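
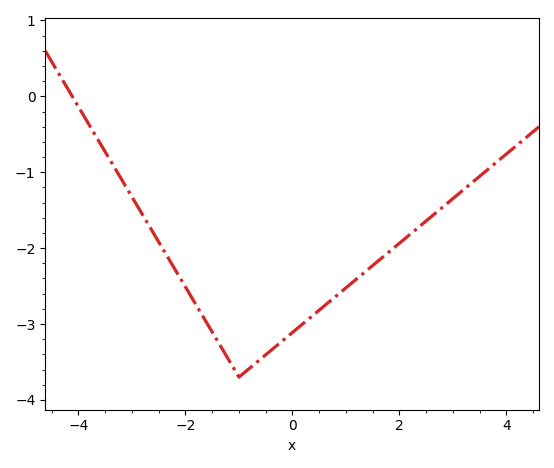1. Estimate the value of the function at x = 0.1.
-3.1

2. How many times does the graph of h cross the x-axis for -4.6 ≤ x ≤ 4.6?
1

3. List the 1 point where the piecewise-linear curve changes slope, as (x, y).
(-1, -3.7)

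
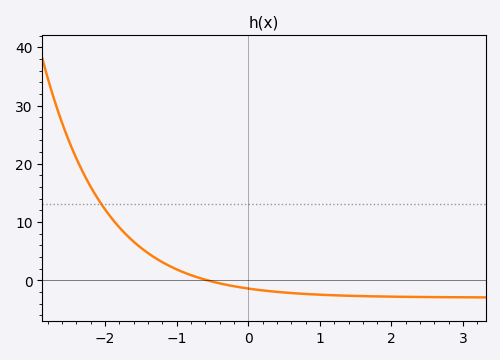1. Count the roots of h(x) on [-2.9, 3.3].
1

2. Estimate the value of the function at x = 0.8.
-2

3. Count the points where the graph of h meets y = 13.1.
1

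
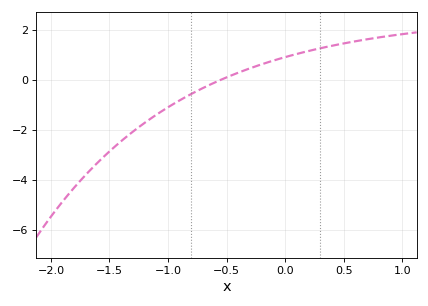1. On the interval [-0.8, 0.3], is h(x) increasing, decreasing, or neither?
increasing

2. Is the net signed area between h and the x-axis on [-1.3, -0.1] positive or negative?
negative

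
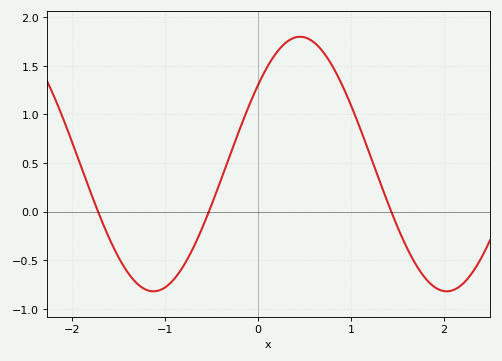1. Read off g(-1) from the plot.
-0.779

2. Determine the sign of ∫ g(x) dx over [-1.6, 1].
positive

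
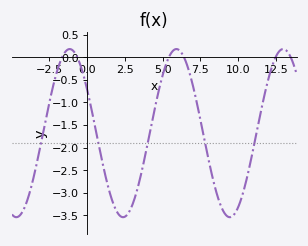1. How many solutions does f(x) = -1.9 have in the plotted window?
5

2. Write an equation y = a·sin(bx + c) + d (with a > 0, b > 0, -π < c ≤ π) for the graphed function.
y = 1.86sin(0.89x + 2.6) - 1.68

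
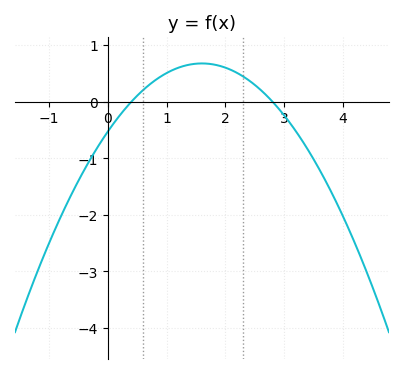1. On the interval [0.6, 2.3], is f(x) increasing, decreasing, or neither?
neither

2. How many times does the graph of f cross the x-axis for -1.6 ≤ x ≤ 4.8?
2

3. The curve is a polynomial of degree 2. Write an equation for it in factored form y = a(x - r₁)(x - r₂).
y = -0.47(x - 0.4)(x - 2.8)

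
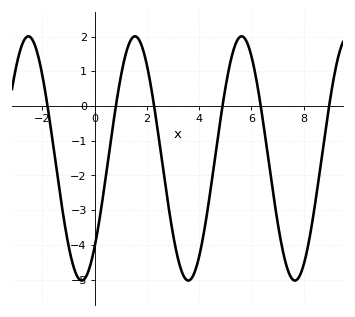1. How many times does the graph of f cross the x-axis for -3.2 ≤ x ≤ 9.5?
6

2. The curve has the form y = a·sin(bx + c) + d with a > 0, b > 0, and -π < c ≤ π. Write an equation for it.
y = 3.52sin(1.54x - 0.81) - 1.51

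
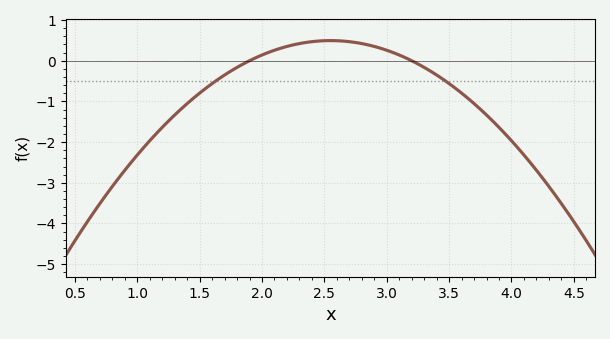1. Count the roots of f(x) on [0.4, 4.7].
2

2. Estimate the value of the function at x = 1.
-2.3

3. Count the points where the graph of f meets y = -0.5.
2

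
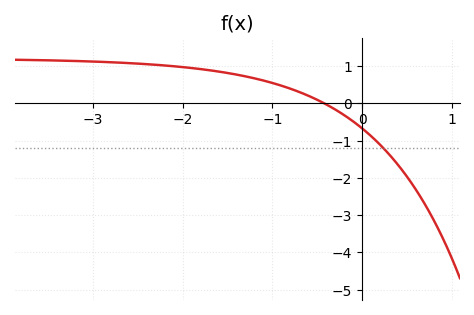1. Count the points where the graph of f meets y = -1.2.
1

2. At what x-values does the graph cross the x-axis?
-0.422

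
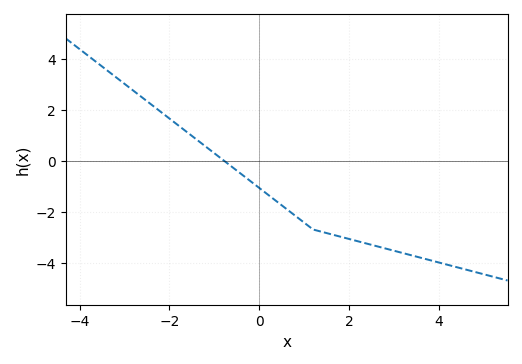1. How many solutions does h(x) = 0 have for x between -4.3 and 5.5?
1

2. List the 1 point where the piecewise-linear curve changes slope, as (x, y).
(1.2, -2.7)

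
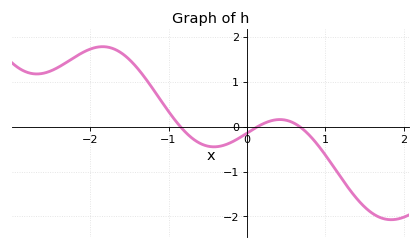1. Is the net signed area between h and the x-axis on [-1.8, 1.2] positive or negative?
positive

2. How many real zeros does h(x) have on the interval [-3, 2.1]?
3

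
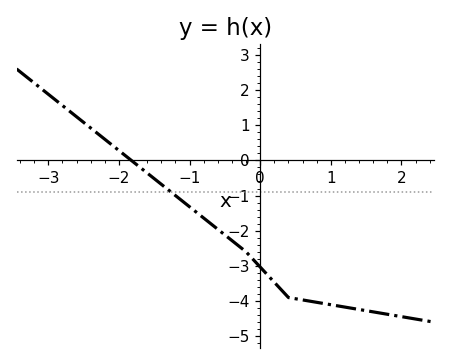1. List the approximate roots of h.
-1.8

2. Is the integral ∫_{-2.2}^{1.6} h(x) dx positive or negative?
negative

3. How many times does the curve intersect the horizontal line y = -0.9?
1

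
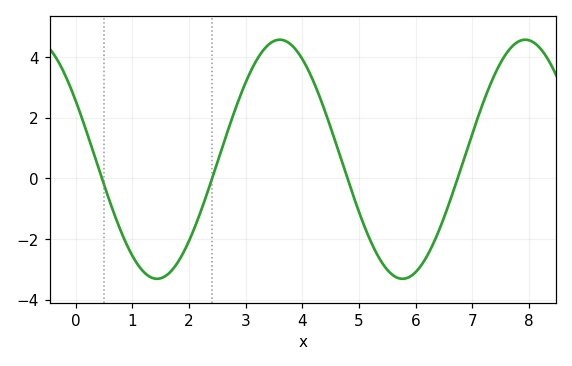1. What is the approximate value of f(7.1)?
2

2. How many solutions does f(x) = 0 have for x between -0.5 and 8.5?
4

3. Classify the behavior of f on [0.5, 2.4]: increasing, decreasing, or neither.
neither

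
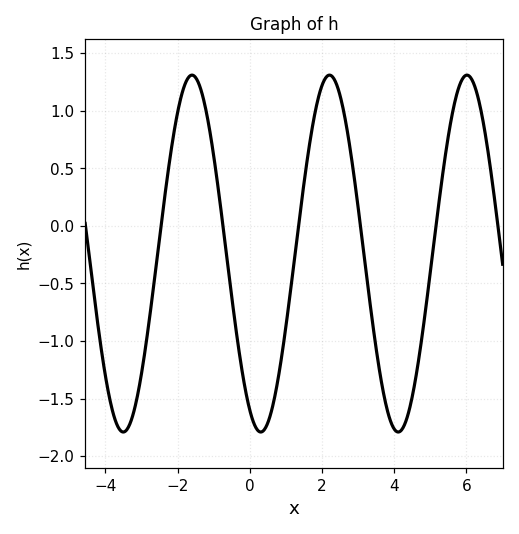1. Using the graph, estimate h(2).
1.2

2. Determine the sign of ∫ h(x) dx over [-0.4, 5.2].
negative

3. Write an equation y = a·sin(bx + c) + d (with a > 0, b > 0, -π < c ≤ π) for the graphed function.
y = 1.55sin(1.6x - 2.1) - 0.24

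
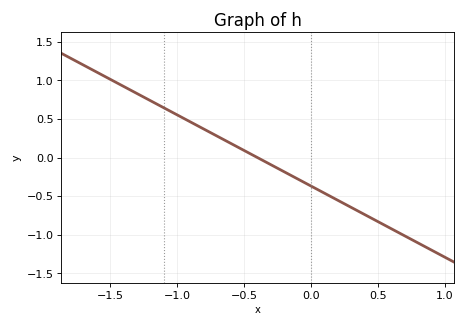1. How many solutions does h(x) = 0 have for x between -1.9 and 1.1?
1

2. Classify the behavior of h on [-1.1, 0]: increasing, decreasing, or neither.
decreasing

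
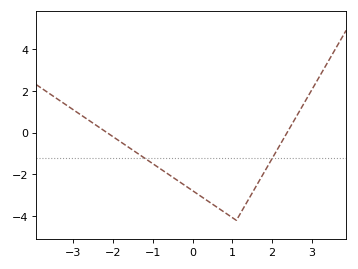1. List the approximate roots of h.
-2.15, 2.37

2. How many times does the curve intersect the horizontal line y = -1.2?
2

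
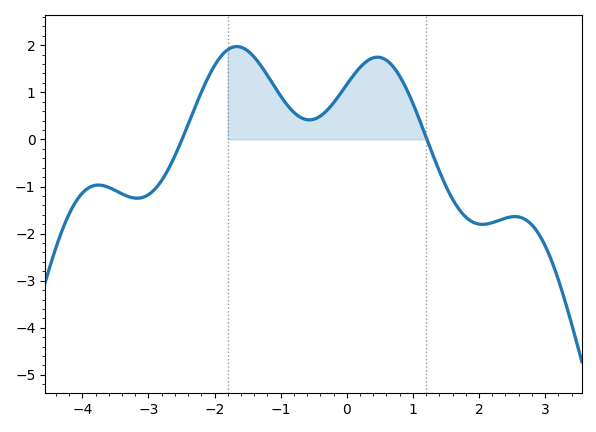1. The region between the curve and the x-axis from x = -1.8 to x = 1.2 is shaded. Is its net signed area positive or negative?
positive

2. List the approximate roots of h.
-2.4, 1.2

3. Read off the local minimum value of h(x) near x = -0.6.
0.4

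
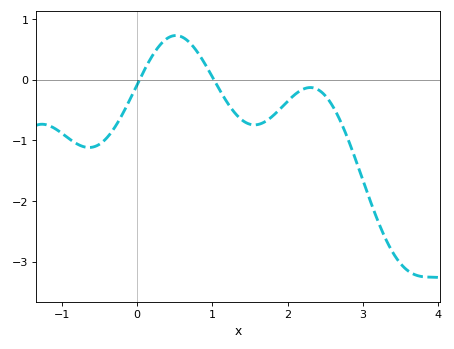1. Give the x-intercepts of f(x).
0.034, 1.02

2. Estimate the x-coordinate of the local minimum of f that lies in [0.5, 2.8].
1.56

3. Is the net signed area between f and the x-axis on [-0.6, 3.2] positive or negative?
negative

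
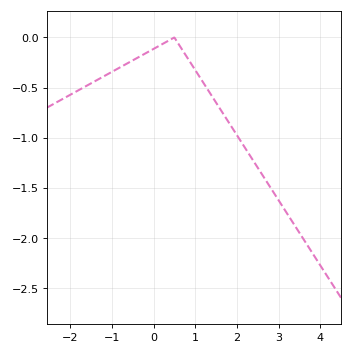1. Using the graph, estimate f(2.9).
-1.56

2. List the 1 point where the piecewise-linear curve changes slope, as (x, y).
(0.5, 0)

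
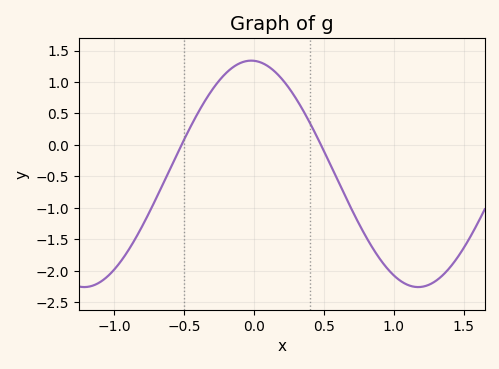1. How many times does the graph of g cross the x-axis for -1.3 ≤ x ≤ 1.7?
2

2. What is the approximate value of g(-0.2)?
1.14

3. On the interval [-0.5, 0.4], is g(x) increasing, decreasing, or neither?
neither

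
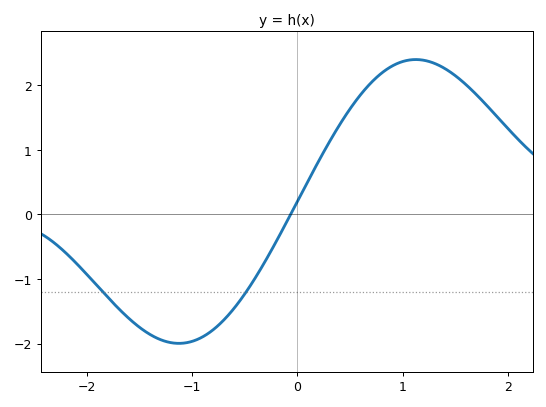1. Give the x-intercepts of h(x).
-0.064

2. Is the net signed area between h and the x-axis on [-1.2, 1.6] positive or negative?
positive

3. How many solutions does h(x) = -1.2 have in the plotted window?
2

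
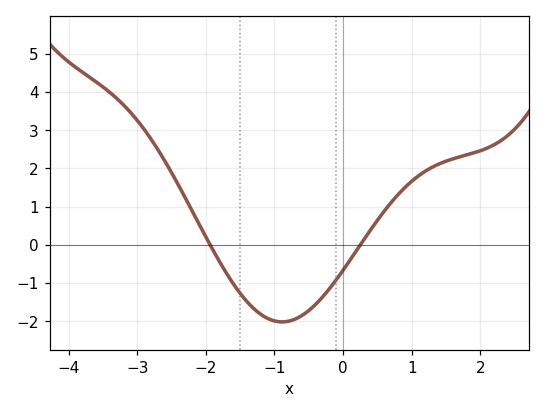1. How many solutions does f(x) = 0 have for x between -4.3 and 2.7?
2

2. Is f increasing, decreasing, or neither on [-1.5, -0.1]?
neither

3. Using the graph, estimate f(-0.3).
-1.37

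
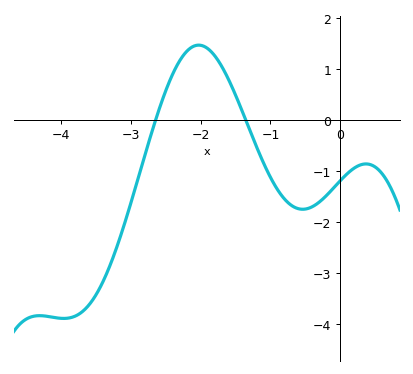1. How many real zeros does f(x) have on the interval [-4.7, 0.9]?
2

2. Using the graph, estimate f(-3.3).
-2.9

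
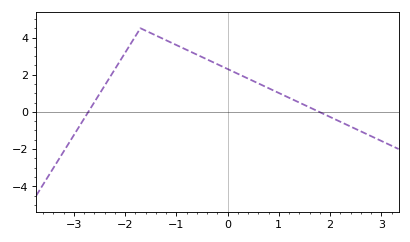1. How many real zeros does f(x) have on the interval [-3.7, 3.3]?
2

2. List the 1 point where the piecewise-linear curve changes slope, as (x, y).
(-1.7, 4.5)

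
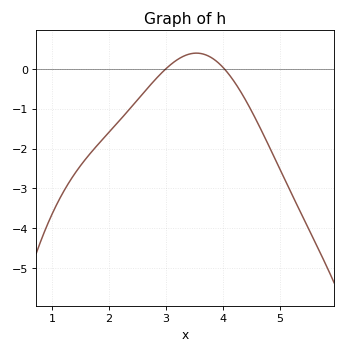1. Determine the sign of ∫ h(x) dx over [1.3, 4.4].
negative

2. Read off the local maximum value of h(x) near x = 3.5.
0.4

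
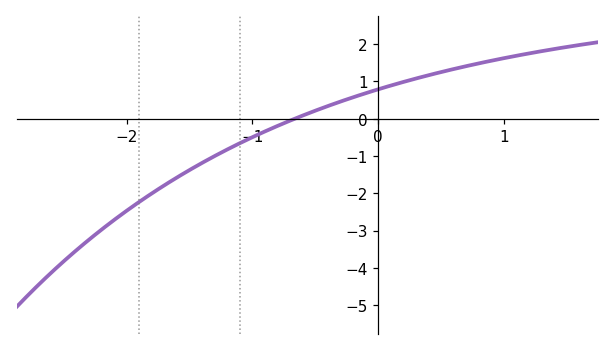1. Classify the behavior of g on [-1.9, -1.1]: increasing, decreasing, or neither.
increasing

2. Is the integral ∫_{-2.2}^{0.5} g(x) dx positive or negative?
negative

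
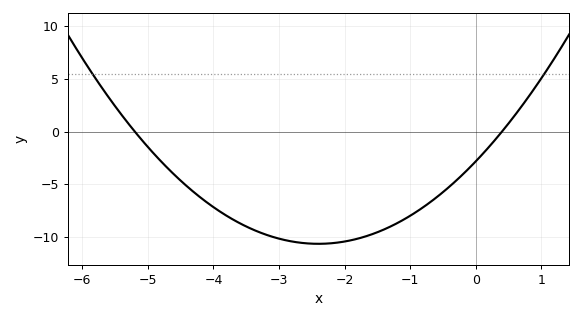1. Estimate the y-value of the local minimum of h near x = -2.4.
-10.5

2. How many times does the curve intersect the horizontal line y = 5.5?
2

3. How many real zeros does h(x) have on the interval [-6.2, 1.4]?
2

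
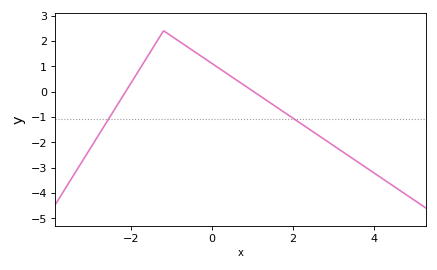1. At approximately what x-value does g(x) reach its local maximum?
-1.2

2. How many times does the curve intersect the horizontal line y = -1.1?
2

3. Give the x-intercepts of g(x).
-2.14, 1.02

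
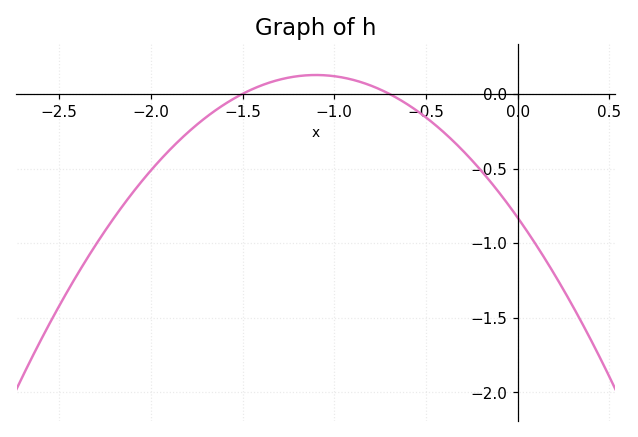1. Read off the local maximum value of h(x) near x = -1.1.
0.126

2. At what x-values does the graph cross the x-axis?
-1.5, -0.7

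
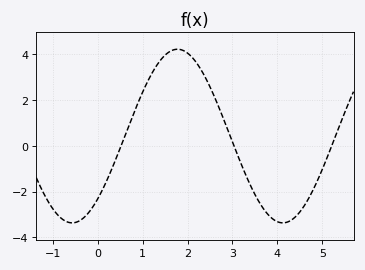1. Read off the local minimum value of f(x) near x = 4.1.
-3.4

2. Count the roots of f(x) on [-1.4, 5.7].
3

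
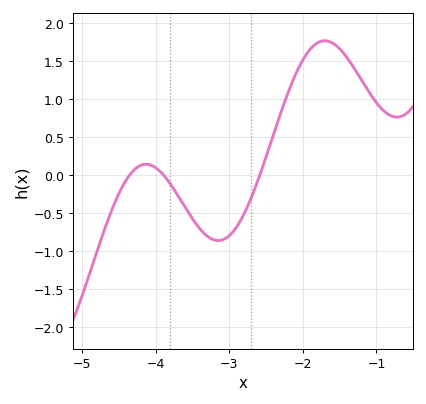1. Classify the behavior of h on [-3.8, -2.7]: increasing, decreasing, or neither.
neither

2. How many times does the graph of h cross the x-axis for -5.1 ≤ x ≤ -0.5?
3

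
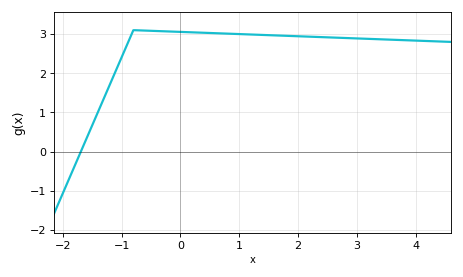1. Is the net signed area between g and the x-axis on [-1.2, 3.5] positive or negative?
positive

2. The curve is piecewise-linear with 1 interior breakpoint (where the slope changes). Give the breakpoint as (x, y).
(-0.8, 3.1)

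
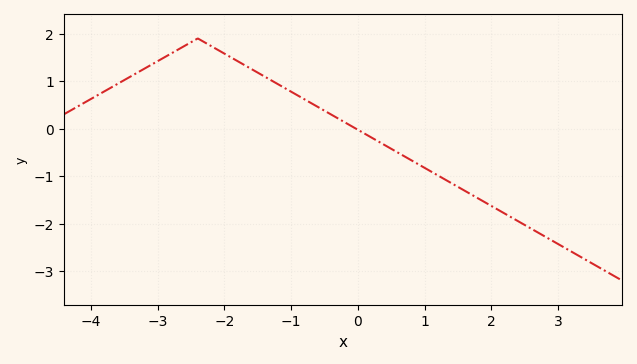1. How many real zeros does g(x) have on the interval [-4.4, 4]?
1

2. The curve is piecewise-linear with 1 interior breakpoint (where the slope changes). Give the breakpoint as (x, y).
(-2.4, 1.9)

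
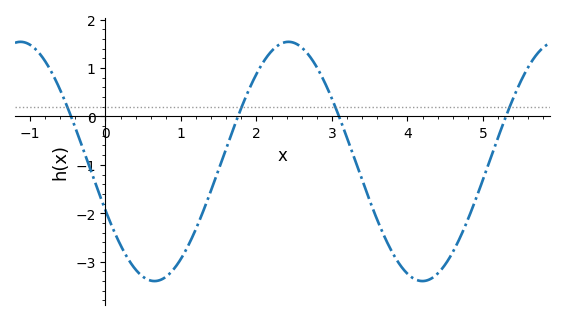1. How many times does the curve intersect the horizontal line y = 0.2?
4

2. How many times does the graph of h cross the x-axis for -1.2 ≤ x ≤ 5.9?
4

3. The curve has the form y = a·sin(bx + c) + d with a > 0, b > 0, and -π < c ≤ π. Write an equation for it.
y = 2.47sin(1.8x - 2.7) - 0.93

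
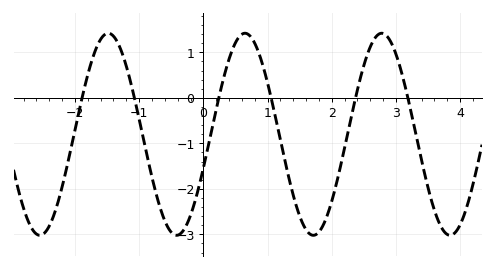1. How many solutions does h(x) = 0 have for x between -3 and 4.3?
6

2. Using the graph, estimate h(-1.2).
0.7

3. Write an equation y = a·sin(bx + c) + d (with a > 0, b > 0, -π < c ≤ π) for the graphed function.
y = 2.22sin(3x - 0.34) - 0.8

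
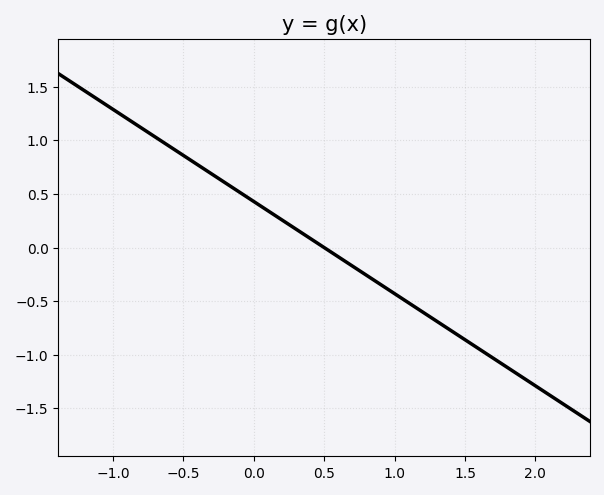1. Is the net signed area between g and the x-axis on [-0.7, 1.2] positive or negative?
positive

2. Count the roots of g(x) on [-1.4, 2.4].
1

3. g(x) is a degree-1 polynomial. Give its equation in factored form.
y = -0.86(x - 0.5)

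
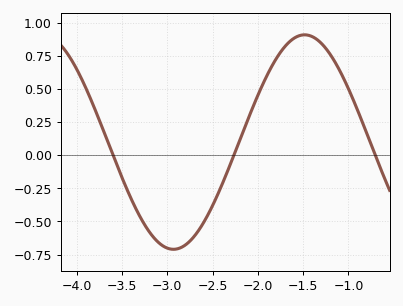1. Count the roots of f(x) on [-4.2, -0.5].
3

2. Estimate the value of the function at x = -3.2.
-0.58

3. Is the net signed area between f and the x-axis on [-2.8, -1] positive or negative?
positive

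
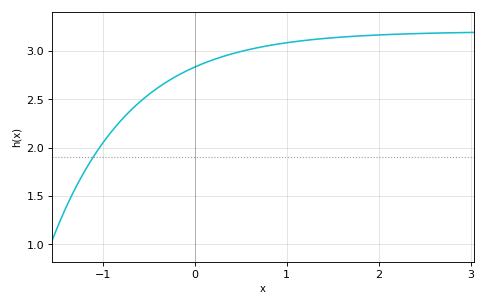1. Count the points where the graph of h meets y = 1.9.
1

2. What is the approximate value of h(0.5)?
2.99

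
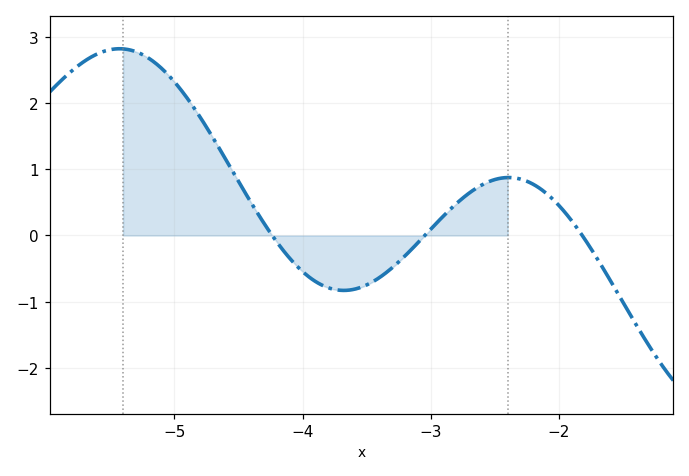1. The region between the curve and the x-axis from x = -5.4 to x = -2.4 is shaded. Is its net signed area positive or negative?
positive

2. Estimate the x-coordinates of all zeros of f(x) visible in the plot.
-4.2, -3, -1.8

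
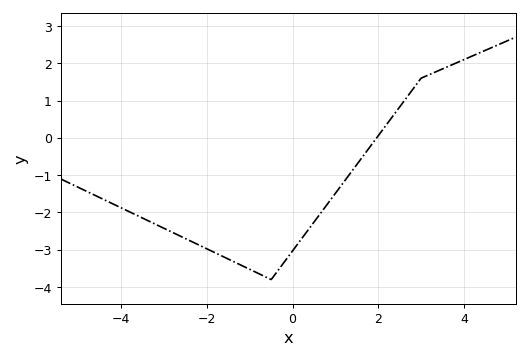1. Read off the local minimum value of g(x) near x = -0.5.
-3.8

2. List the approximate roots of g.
2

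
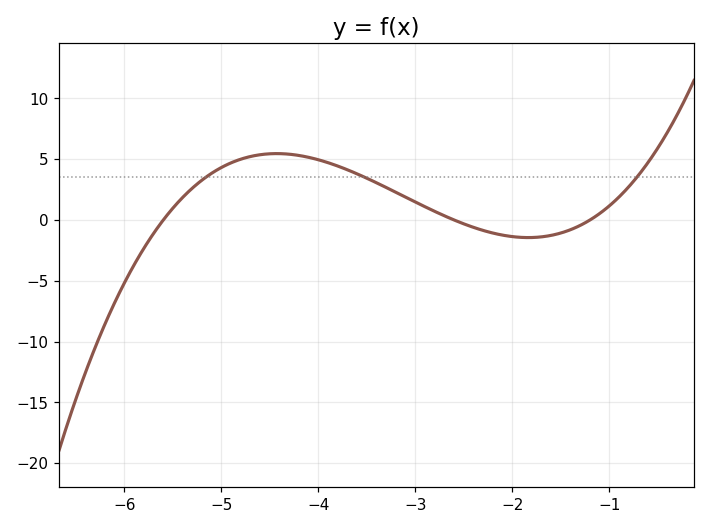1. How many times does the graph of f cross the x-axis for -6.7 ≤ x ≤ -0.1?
3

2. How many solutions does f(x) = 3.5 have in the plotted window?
3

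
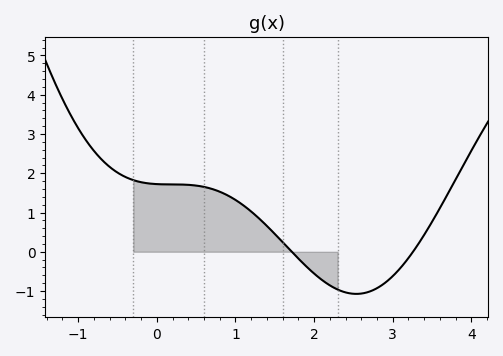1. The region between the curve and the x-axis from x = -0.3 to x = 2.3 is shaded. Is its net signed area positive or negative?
positive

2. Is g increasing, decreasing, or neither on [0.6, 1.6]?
decreasing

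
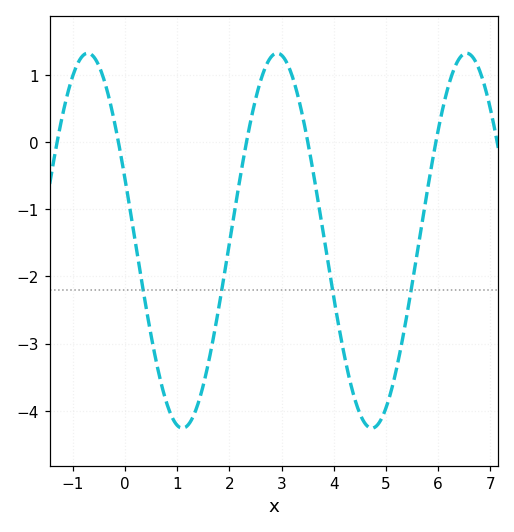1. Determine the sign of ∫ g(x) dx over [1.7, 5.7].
negative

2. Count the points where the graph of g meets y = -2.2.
4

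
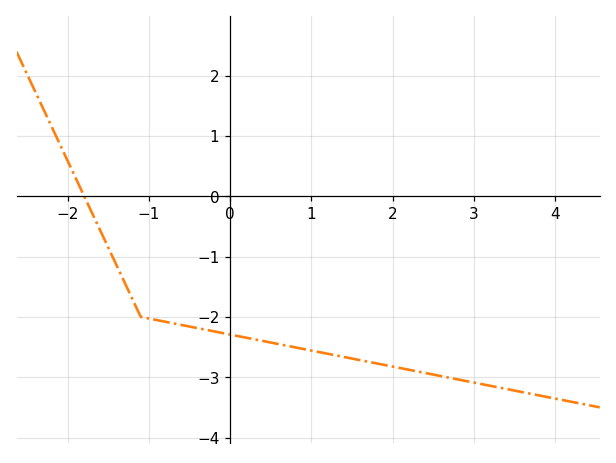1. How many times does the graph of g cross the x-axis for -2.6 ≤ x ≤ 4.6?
1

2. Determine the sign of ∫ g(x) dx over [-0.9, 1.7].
negative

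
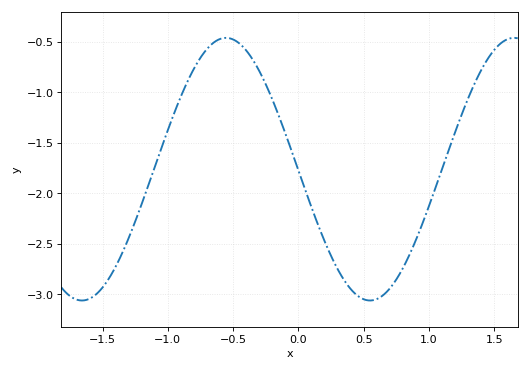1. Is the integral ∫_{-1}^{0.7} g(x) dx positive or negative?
negative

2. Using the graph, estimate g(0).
-1.77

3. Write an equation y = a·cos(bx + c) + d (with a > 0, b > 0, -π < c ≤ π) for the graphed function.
y = 1.3cos(2.85x + 1.58) - 1.76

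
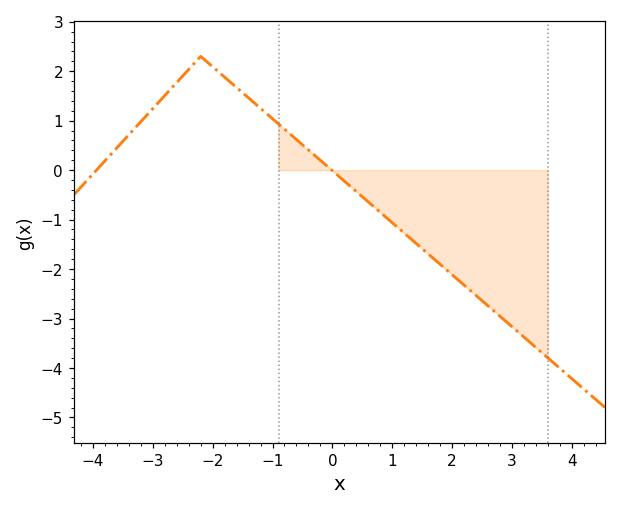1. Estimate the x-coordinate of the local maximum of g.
-2.2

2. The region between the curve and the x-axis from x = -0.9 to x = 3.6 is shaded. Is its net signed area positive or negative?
negative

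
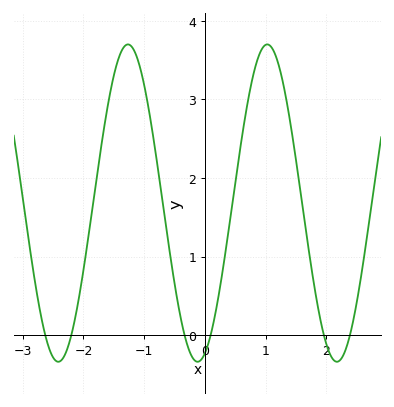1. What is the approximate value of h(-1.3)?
3.7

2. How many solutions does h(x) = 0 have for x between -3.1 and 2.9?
6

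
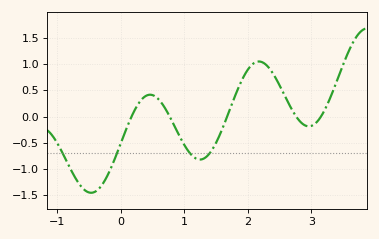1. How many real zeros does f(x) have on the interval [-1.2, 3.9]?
5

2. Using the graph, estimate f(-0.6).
-1.36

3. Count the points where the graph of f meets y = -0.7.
4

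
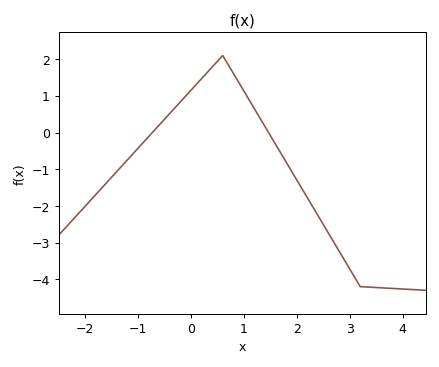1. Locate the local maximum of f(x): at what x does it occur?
0.601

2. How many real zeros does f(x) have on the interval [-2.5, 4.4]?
2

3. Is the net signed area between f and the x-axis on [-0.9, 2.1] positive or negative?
positive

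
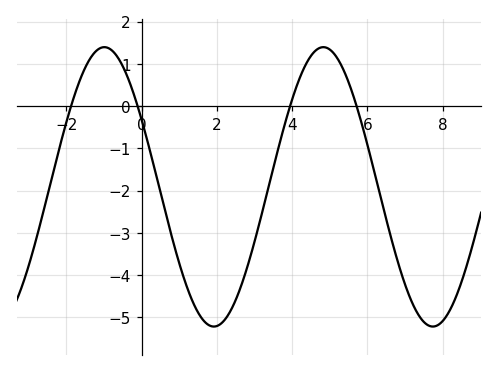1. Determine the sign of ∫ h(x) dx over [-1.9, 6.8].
negative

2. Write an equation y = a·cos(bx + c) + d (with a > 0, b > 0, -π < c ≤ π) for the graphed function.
y = 3.31cos(1.1x + 1.1) - 1.91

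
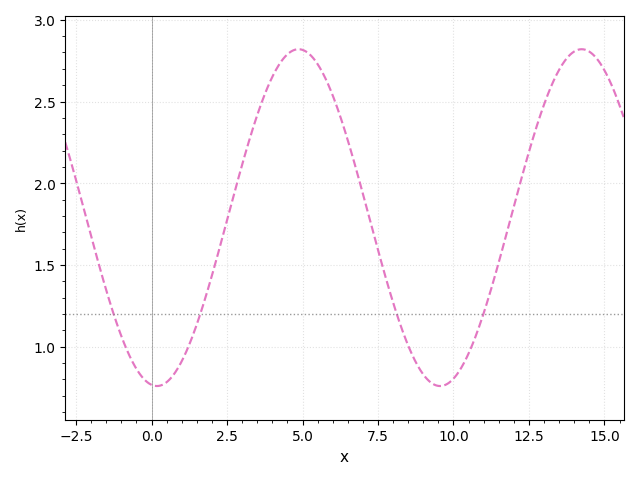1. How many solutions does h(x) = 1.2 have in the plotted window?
4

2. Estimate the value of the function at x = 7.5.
1.59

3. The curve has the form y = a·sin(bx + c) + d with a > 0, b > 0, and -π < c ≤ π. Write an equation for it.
y = 1.03sin(0.67x - 1.69) + 1.79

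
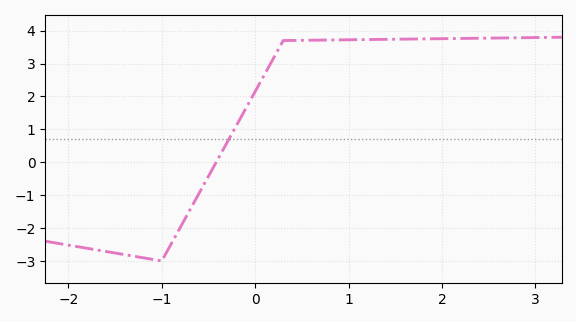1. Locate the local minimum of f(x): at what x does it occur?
-1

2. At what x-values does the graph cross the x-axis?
-0.4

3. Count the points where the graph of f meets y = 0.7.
1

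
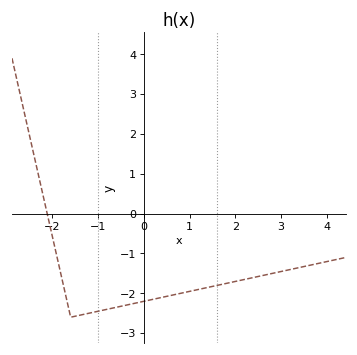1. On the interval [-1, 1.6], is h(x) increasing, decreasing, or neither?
increasing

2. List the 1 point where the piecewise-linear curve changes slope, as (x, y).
(-1.6, -2.6)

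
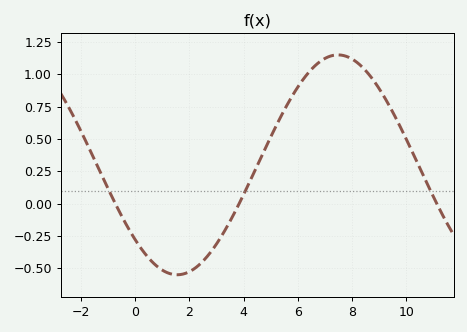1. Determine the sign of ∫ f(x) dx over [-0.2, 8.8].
positive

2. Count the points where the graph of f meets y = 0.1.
3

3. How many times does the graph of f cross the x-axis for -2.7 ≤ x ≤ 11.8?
3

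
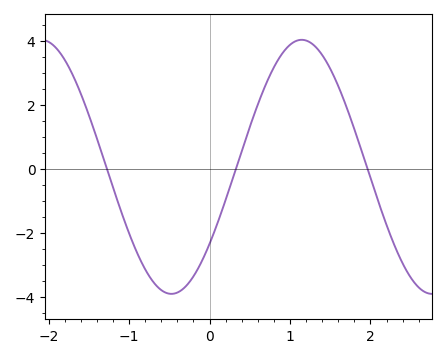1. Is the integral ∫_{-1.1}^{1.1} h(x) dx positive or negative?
negative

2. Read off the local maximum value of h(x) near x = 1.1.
4.03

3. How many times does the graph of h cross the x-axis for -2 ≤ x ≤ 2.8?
3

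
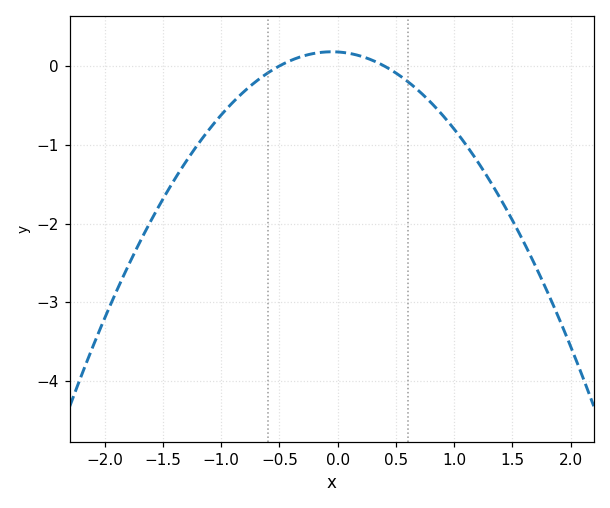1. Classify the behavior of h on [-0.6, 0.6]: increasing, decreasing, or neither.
neither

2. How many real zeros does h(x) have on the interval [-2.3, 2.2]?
2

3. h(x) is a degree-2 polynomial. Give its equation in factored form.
y = -0.89(x + 0.5)(x - 0.4)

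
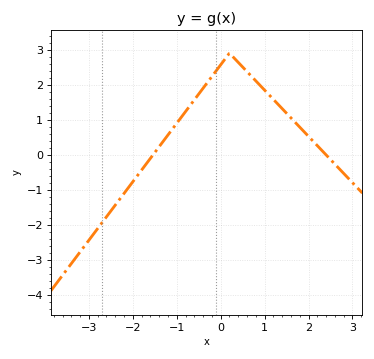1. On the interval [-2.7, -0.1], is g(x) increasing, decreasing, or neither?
increasing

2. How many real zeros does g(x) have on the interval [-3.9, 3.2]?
2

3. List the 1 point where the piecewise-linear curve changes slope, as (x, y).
(0.2, 2.9)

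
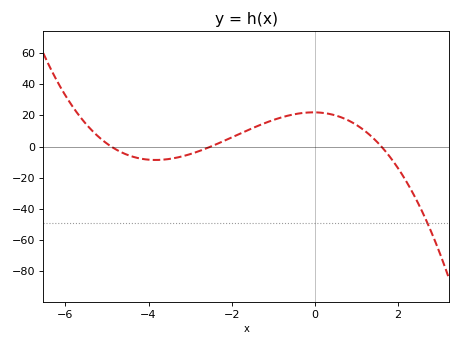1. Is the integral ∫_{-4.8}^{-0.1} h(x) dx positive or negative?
positive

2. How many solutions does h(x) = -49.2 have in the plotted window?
1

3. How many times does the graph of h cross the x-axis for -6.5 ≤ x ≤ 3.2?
3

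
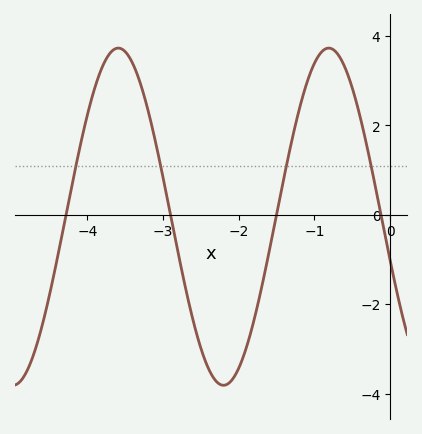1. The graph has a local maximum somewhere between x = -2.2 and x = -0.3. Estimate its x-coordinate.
-0.8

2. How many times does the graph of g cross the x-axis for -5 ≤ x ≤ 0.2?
4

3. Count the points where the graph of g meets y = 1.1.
4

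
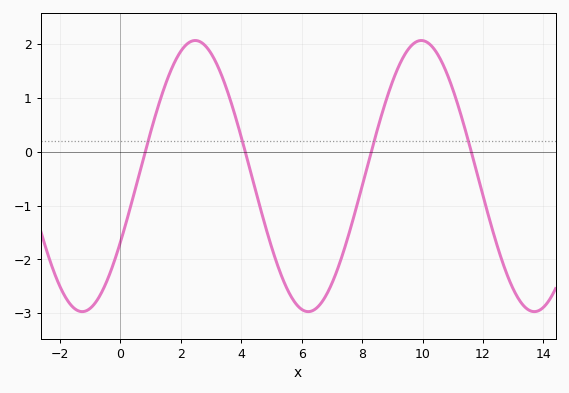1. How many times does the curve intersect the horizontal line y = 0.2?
4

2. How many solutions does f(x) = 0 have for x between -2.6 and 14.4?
4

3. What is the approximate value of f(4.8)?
-1.4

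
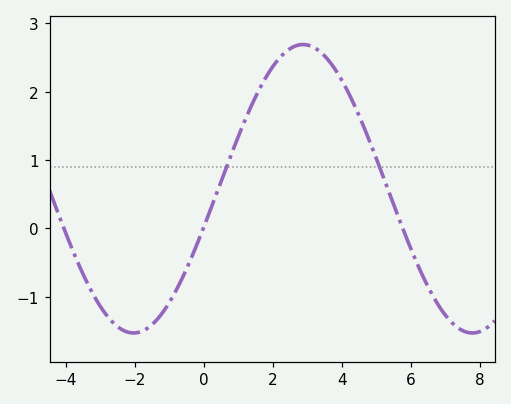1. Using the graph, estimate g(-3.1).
-1.1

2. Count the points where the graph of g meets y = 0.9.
2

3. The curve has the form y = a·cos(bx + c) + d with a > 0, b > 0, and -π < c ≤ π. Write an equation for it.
y = 2.11cos(0.64x - 1.8) + 0.58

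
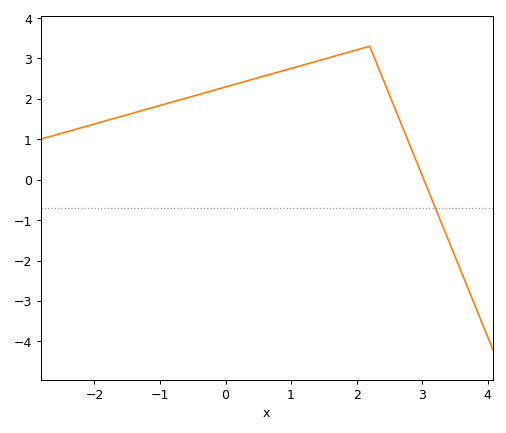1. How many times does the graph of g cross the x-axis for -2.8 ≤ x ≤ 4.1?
1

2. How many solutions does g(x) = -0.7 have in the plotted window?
1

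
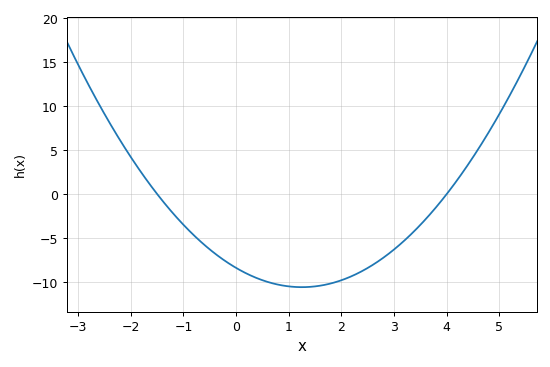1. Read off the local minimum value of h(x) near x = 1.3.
-10.6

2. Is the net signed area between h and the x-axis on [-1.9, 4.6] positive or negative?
negative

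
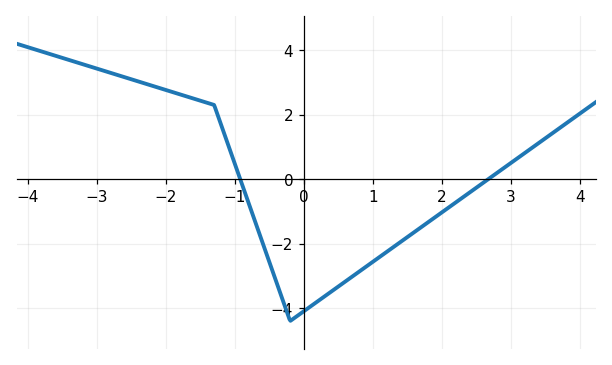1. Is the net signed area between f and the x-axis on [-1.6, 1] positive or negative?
negative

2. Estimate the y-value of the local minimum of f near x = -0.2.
-4.4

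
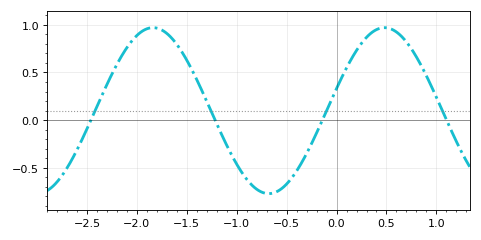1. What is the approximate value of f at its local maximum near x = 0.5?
0.97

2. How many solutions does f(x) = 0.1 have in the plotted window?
4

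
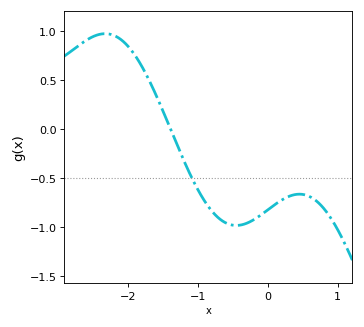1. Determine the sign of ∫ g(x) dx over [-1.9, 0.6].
negative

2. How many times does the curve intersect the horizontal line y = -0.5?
1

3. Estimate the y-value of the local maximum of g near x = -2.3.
0.974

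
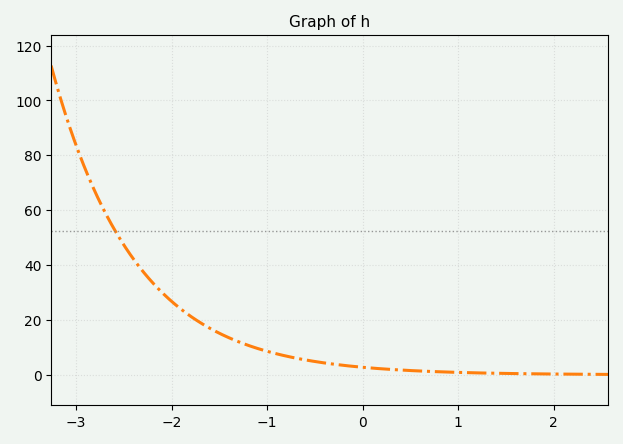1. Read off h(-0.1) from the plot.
3.12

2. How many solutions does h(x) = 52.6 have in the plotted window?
1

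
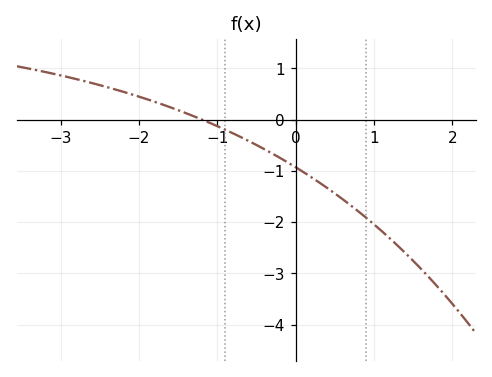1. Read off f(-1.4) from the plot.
0.1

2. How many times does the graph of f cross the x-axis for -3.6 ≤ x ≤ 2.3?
1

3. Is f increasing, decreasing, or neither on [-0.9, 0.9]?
decreasing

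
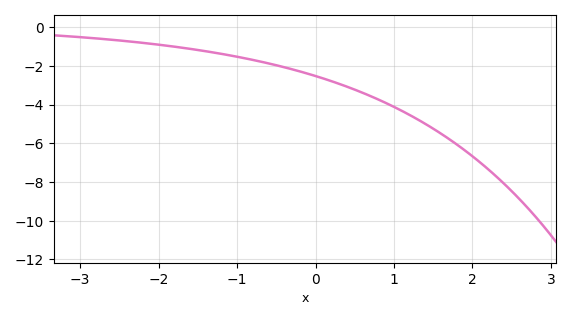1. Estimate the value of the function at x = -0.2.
-2.2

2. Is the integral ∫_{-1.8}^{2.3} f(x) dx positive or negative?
negative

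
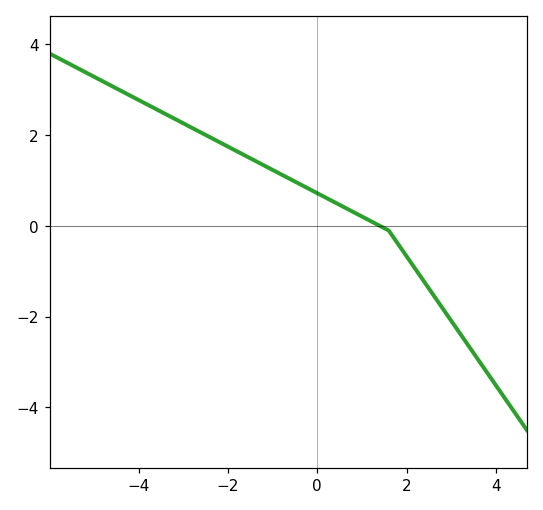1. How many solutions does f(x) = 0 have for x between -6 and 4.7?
1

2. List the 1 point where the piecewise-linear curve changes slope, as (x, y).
(1.6, -0.1)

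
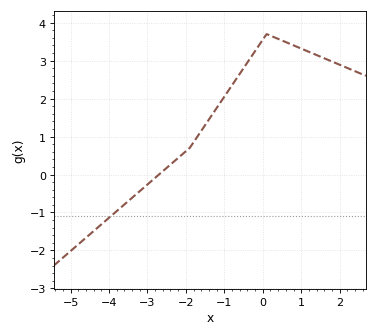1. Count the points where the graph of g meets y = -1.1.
1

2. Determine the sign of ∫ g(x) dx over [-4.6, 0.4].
positive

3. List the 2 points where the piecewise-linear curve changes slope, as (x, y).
(-1.9, 0.7); (0.1, 3.7)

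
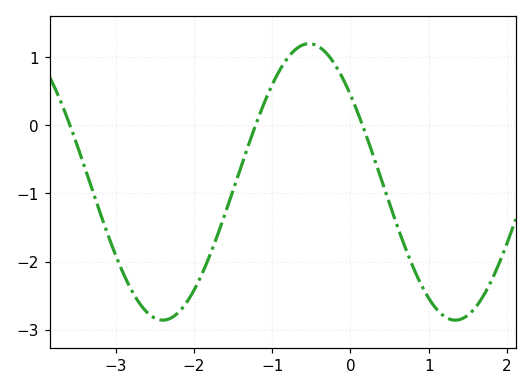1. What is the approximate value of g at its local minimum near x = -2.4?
-2.86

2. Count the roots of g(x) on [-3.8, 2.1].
3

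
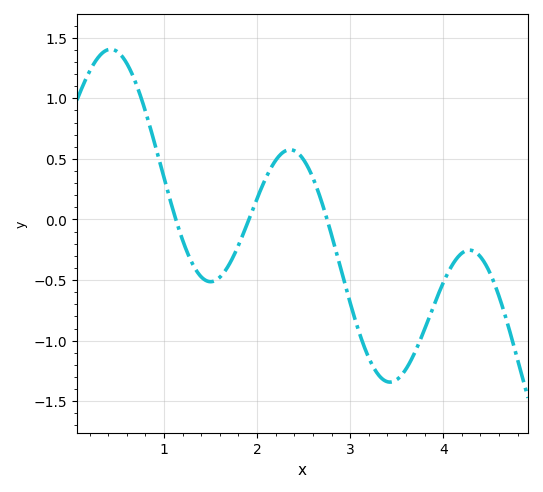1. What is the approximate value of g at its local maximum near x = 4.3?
-0.25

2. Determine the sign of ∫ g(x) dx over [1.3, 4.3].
negative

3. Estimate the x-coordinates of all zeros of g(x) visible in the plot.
1.1, 1.9, 2.8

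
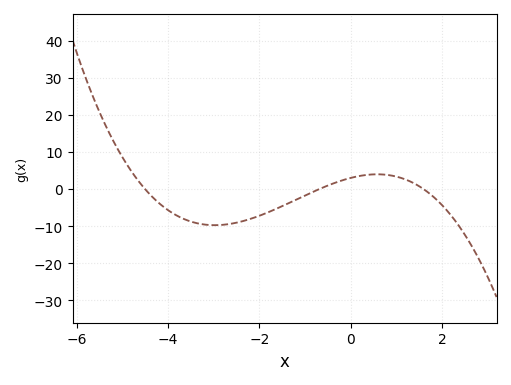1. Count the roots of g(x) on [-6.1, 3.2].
3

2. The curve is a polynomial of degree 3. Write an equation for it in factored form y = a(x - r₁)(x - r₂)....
y = -0.61(x + 4.5)(x + 0.7)(x - 1.6)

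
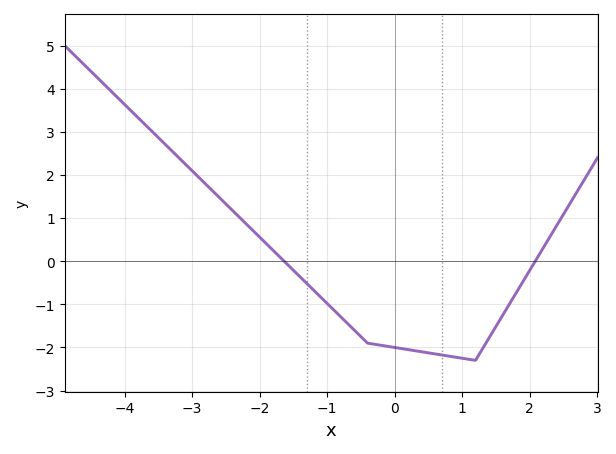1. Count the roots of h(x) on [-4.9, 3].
2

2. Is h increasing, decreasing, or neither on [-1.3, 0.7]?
decreasing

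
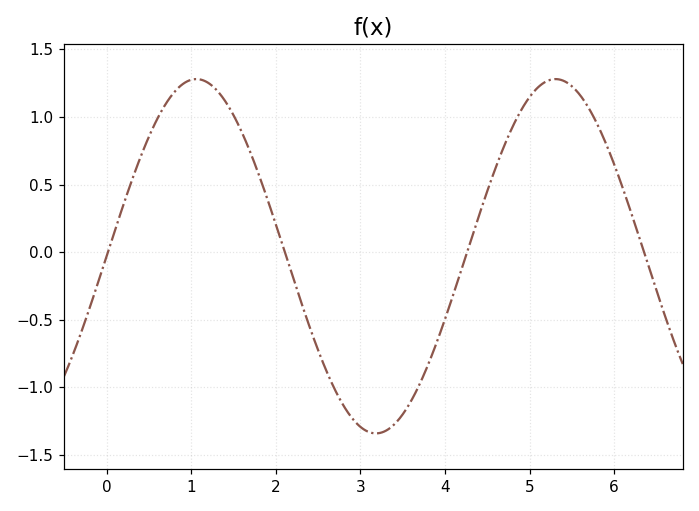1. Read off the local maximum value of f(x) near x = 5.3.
1.3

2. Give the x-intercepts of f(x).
0, 2.1, 4.3, 6.4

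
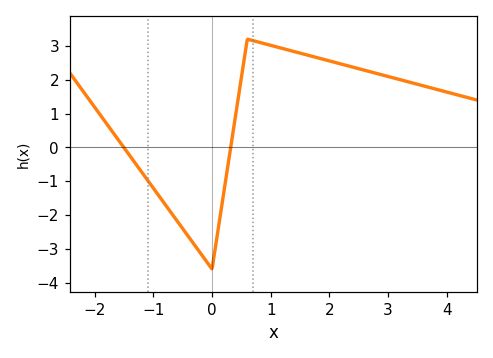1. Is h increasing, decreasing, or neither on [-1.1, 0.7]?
neither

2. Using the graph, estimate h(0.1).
-2.47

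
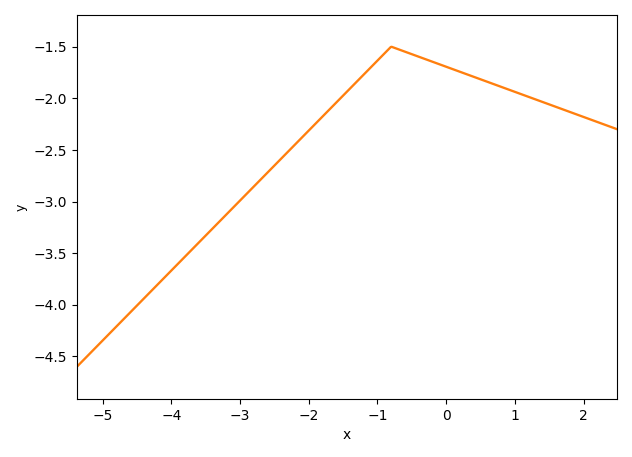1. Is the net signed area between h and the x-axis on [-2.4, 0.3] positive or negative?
negative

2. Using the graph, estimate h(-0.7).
-1.5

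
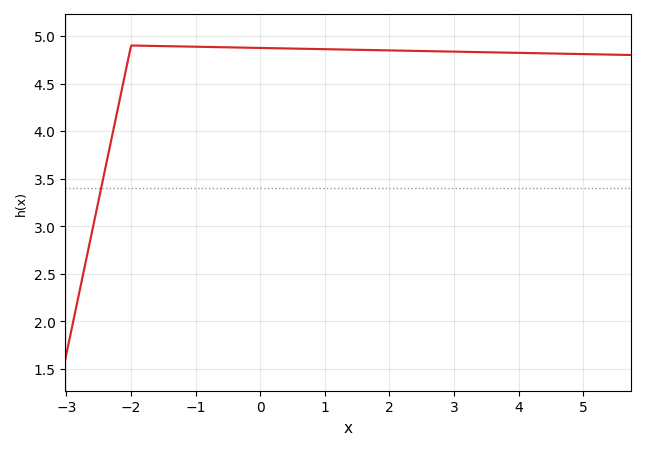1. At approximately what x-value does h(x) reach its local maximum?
-2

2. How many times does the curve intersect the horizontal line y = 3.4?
1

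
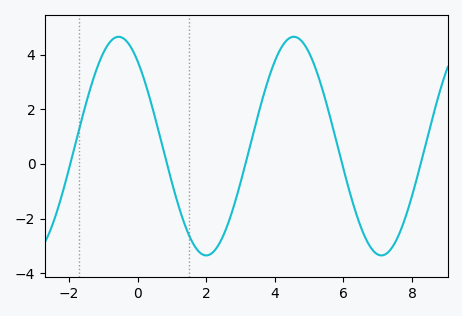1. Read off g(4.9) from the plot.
4.29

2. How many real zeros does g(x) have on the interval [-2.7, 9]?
5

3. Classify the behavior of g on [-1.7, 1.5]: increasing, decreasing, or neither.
neither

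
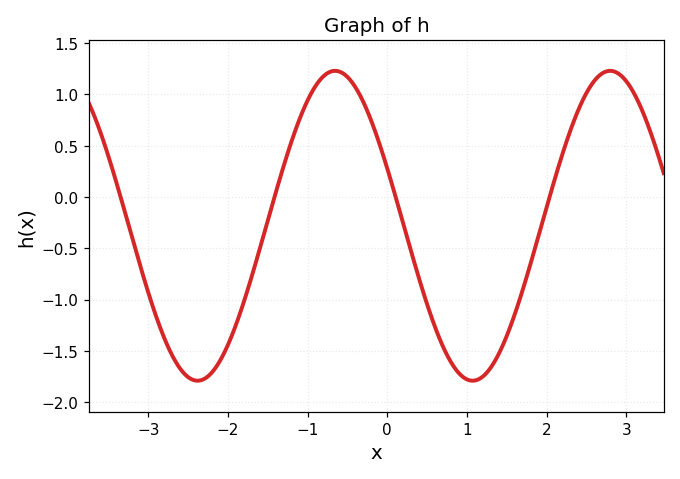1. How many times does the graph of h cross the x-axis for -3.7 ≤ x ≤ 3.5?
4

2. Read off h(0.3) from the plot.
-0.55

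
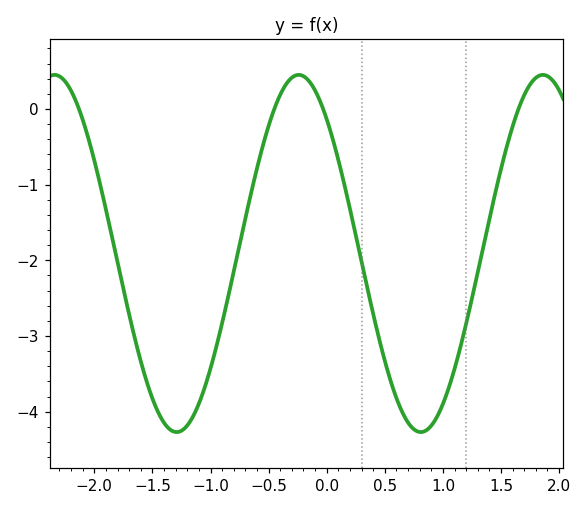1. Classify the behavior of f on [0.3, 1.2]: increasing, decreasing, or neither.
neither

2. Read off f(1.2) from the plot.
-2.84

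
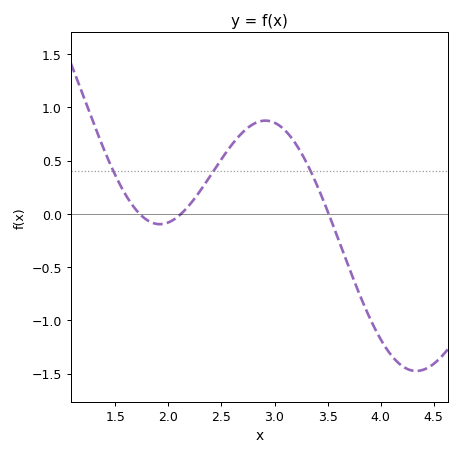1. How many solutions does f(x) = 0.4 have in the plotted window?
3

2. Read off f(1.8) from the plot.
-0.059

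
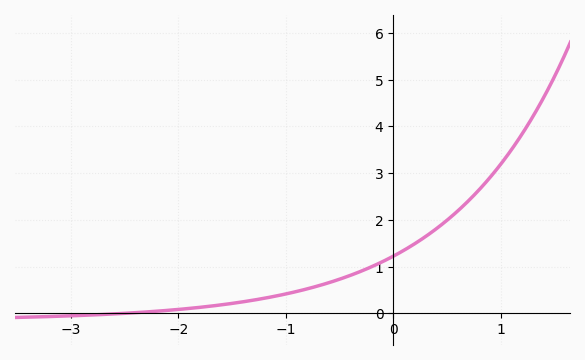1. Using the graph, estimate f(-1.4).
0.2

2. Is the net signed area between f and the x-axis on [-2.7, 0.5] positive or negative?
positive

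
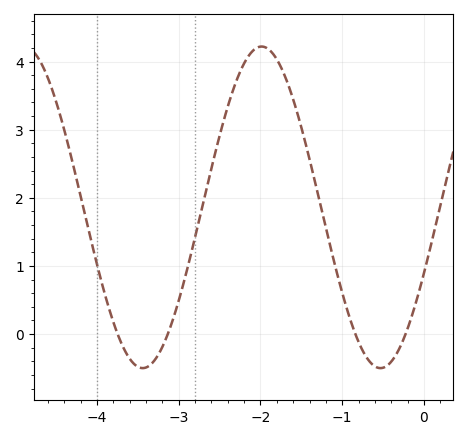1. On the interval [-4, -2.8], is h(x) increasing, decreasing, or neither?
neither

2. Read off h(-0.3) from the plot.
-0.21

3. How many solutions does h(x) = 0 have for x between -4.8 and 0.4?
4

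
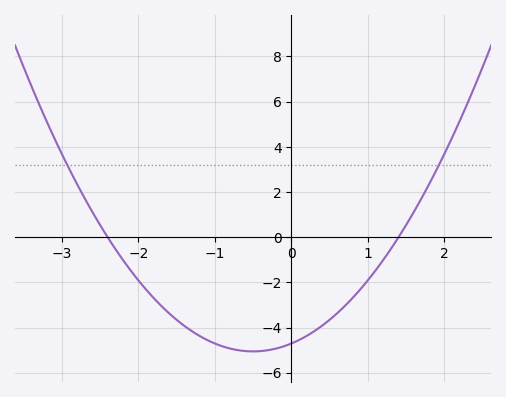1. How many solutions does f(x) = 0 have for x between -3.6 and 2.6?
2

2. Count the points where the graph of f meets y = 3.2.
2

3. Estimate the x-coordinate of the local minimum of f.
-0.5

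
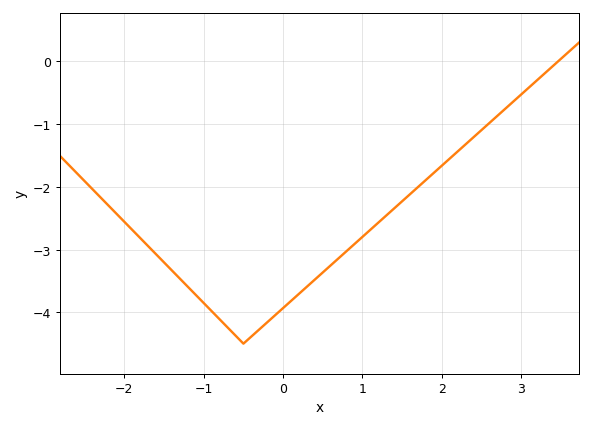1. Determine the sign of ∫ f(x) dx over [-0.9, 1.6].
negative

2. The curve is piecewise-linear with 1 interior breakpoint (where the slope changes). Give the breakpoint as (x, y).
(-0.5, -4.5)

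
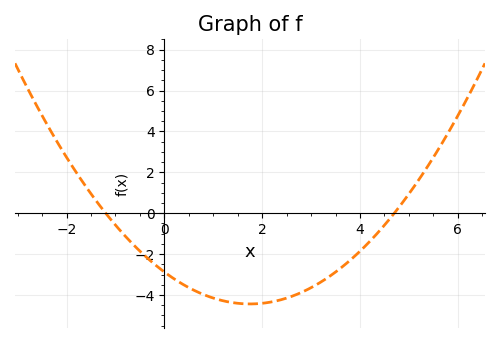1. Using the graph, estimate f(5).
0.949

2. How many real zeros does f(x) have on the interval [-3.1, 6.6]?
2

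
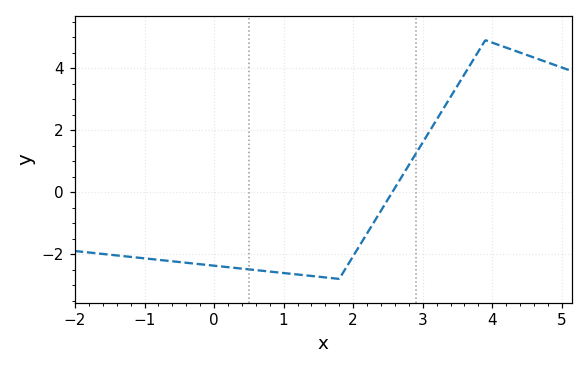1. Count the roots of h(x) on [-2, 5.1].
1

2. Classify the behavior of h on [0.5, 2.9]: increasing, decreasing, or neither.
neither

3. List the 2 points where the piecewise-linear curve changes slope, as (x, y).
(1.8, -2.8); (3.9, 4.9)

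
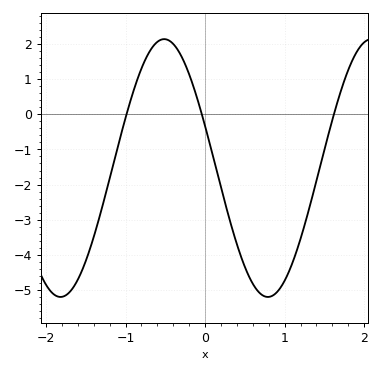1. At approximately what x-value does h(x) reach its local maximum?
-0.514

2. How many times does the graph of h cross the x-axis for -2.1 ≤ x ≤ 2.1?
3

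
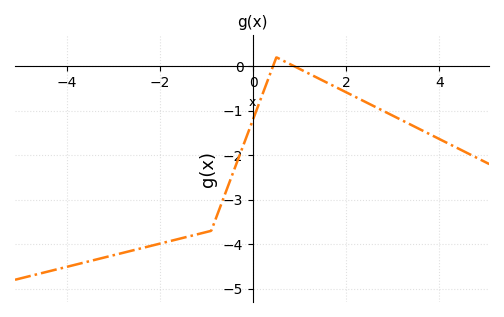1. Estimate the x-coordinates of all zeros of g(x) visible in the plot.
0.428, 0.881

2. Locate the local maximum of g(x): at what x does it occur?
0.504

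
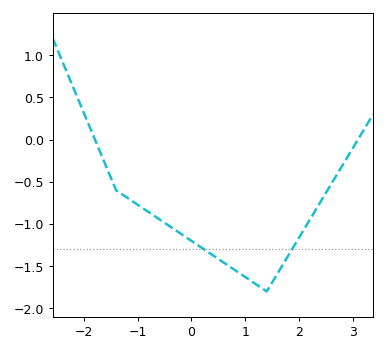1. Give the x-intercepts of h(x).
-1.79, 3.09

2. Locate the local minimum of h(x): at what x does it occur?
1.4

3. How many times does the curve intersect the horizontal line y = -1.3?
2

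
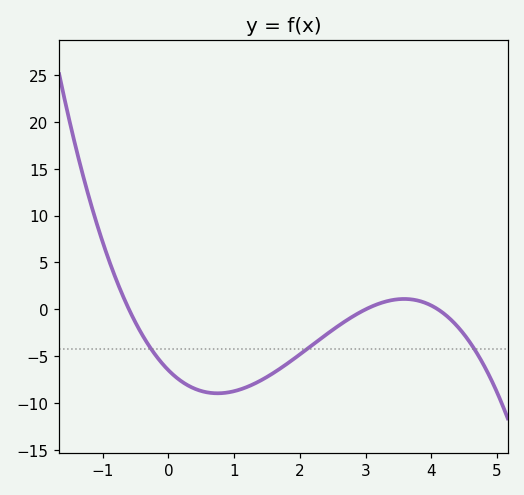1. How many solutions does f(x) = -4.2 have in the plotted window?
3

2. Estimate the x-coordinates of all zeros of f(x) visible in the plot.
-0.6, 3, 4.1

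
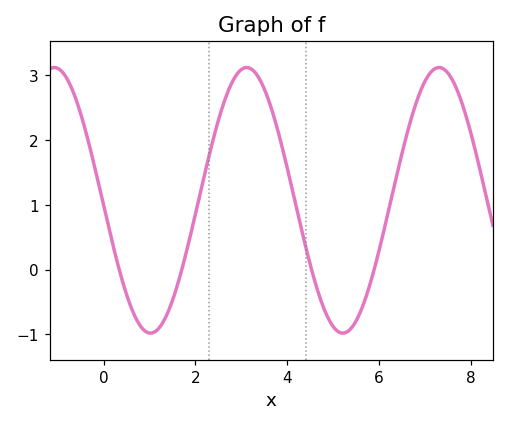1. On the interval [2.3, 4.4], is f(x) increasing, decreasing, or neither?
neither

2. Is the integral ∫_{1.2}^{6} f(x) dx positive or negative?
positive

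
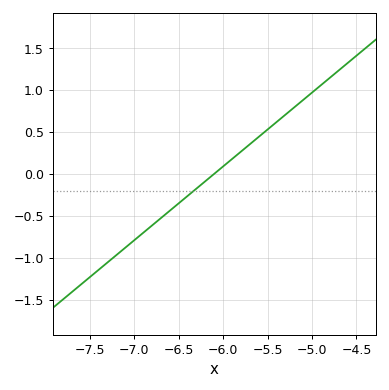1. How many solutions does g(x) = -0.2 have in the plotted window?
1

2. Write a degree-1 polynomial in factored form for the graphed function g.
y = 0.88(x + 6.1)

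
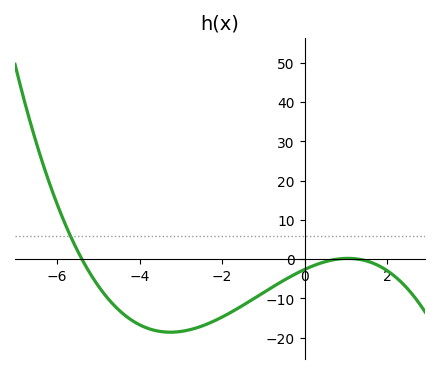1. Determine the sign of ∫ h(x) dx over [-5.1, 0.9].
negative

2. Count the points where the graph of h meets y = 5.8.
1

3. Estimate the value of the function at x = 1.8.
-1.69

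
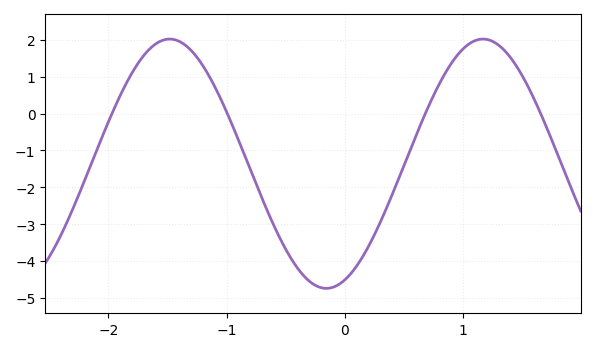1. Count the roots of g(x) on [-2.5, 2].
4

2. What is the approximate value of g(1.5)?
1.04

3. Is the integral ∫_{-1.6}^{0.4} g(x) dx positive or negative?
negative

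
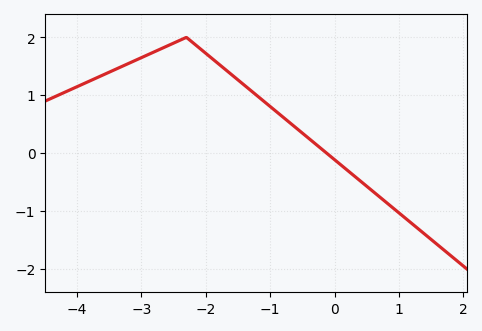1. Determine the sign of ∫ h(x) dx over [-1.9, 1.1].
positive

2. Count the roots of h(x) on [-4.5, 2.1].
1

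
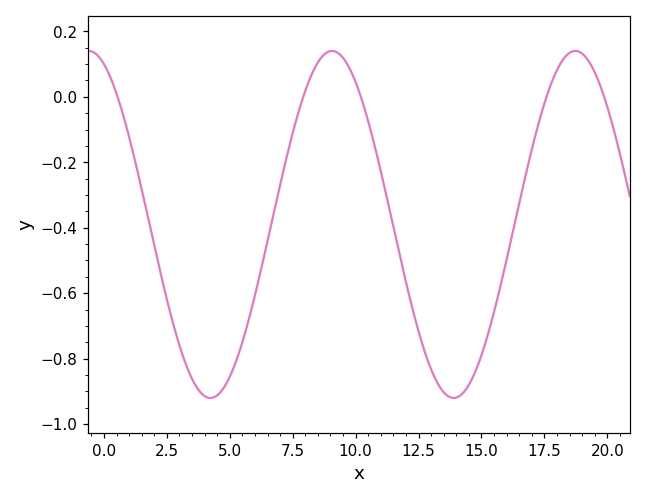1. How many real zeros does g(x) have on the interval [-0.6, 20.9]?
5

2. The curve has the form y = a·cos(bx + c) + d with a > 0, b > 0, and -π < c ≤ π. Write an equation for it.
y = 0.53cos(0.65x + 0.392) - 0.39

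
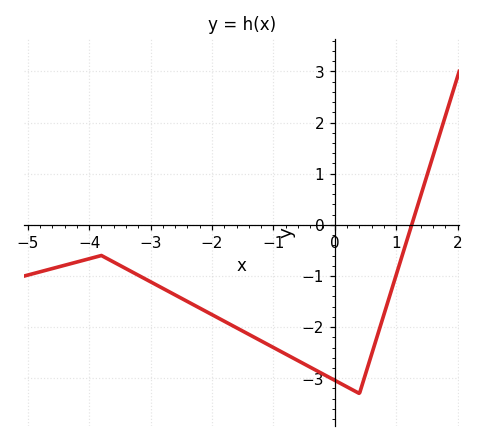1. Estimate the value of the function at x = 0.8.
-1.75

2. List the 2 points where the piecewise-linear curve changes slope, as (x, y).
(-3.8, -0.6); (0.4, -3.3)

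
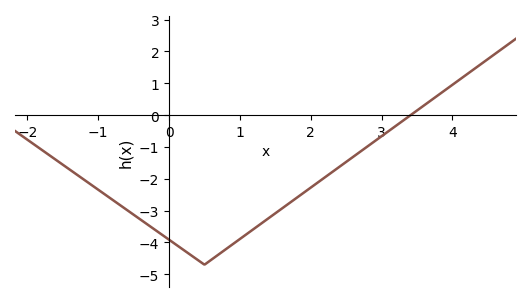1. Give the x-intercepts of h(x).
3.4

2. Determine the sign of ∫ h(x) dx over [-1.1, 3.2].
negative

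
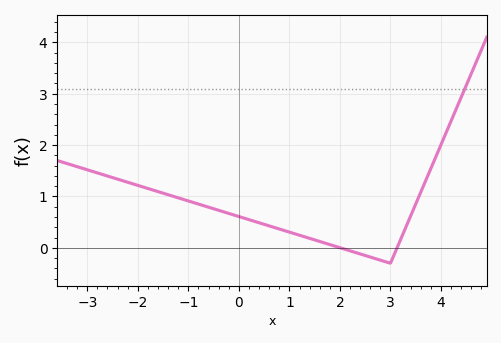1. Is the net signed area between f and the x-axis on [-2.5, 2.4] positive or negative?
positive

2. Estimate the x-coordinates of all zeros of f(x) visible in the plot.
2, 3.2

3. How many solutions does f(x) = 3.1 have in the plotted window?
1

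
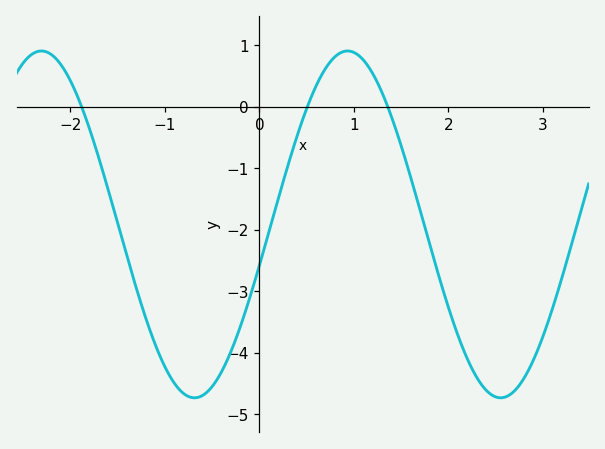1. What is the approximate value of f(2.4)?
-4.61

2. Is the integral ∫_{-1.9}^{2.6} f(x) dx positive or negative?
negative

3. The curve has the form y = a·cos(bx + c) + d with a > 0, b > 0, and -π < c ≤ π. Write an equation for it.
y = 2.82cos(1.94x - 1.81) - 1.91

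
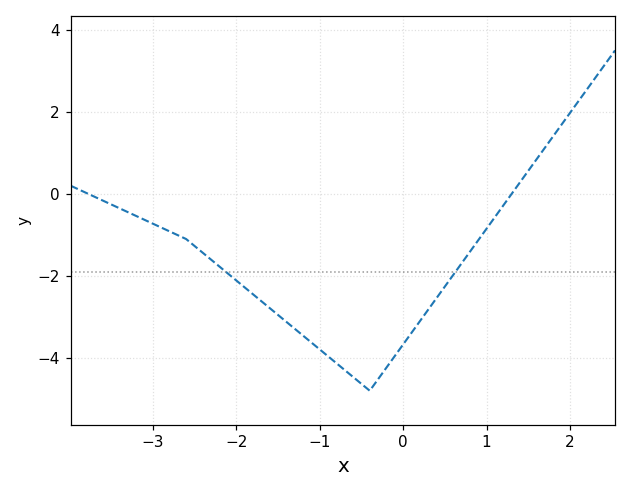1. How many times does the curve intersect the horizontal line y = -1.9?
2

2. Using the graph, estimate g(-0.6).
-4.4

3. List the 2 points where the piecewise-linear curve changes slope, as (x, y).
(-2.6, -1.1); (-0.4, -4.8)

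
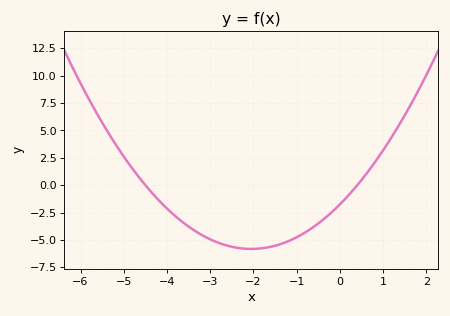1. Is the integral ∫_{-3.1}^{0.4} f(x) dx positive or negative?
negative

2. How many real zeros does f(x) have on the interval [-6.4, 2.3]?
2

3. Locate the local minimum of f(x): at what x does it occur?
-2.05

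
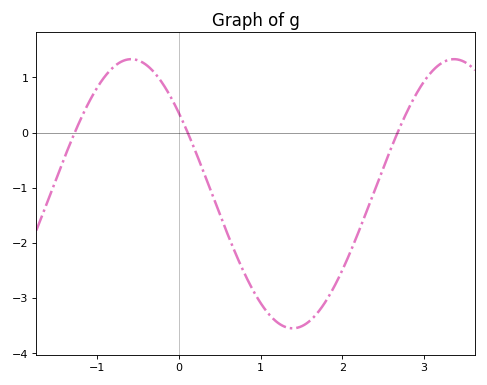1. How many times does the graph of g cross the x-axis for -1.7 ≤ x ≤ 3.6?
3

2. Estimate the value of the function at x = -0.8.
1.2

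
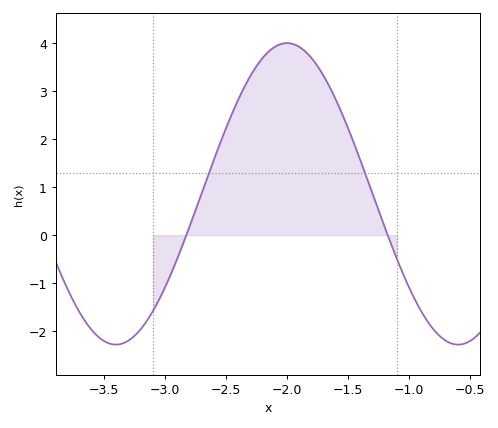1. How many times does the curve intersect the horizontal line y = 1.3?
2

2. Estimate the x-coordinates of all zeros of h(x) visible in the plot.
-2.83, -1.18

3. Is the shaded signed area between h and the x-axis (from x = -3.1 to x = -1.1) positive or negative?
positive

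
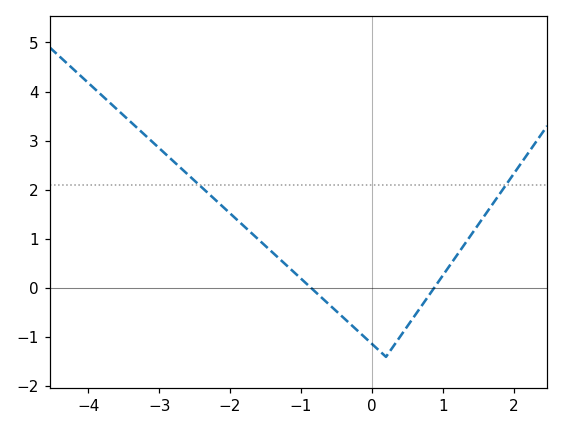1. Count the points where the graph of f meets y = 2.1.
2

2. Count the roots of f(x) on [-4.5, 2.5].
2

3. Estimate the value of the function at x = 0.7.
-0.4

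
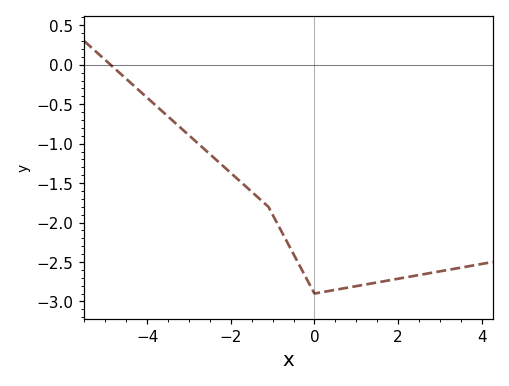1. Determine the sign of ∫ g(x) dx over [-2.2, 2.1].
negative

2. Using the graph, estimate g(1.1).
-2.8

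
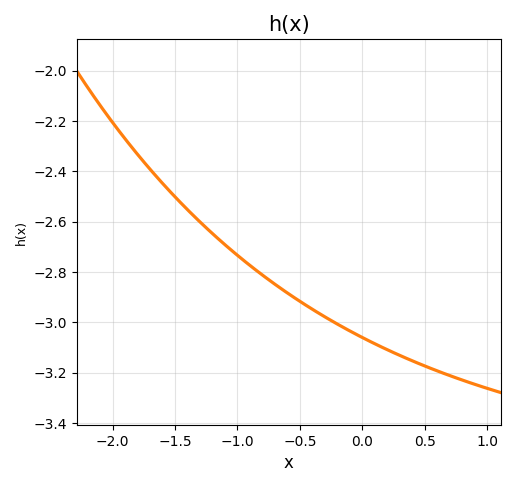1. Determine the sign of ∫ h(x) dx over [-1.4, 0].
negative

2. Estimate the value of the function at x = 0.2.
-3.1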